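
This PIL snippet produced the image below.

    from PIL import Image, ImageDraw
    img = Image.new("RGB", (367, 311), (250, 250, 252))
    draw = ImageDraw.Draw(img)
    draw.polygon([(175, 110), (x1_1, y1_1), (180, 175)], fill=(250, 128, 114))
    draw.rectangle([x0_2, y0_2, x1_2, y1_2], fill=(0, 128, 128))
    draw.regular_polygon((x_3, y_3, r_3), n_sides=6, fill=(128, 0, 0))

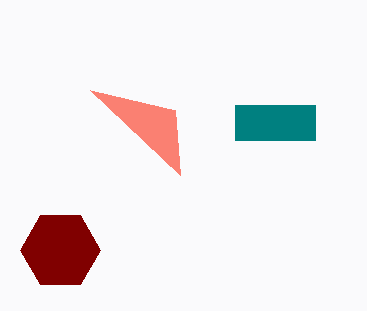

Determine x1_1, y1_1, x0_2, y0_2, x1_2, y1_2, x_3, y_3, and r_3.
x1_1 = 90; y1_1 = 90; x0_2 = 235; y0_2 = 105; x1_2 = 315; y1_2 = 140; x_3 = 60; y_3 = 250; r_3 = 40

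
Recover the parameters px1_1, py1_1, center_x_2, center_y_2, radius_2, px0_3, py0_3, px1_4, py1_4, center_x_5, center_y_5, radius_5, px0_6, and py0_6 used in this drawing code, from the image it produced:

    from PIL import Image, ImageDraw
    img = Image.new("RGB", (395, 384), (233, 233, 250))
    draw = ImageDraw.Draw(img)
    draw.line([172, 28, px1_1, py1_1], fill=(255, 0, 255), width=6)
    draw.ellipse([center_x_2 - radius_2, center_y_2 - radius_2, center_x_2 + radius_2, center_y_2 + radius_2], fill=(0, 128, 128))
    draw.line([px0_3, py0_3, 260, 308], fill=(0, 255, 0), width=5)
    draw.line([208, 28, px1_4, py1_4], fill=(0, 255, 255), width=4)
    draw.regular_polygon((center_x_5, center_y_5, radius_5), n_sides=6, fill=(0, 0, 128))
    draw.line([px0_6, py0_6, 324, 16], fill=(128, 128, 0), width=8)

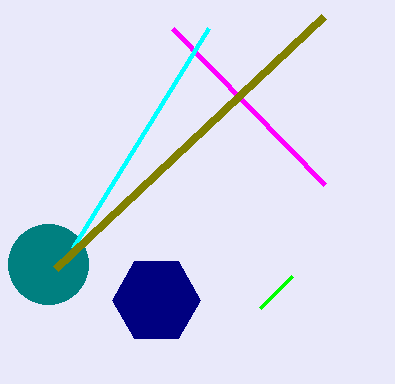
px1_1 = 324; py1_1 = 184; center_x_2 = 48; center_y_2 = 264; radius_2 = 40; px0_3 = 292; py0_3 = 276; px1_4 = 72; py1_4 = 248; center_x_5 = 156; center_y_5 = 300; radius_5 = 44; px0_6 = 56; py0_6 = 268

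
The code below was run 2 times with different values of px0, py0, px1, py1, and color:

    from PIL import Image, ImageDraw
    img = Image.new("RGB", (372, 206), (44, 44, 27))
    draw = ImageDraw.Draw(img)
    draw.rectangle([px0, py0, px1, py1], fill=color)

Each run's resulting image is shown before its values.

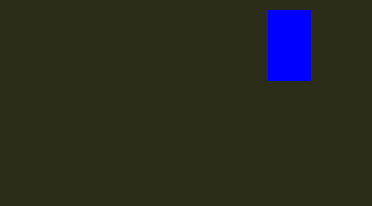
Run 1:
px0 = 268
py0 = 10
px1 = 310
py1 = 80
color = 'blue'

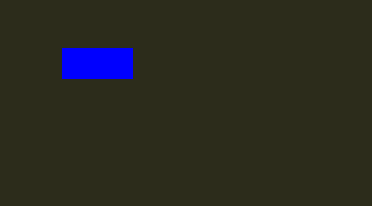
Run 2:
px0 = 62
py0 = 48
px1 = 132
py1 = 78
color = 'blue'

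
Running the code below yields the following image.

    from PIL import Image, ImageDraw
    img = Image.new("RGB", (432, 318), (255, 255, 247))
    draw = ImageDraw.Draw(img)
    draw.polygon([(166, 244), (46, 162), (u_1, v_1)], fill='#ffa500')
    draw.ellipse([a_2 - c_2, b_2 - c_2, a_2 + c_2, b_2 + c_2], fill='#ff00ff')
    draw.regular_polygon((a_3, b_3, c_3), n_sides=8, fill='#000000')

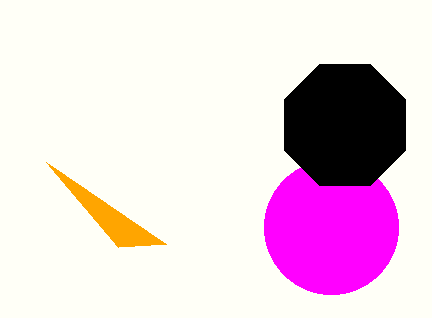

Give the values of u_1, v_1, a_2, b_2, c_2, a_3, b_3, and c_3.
u_1 = 118
v_1 = 247
a_2 = 331
b_2 = 227
c_2 = 67
a_3 = 345
b_3 = 125
c_3 = 66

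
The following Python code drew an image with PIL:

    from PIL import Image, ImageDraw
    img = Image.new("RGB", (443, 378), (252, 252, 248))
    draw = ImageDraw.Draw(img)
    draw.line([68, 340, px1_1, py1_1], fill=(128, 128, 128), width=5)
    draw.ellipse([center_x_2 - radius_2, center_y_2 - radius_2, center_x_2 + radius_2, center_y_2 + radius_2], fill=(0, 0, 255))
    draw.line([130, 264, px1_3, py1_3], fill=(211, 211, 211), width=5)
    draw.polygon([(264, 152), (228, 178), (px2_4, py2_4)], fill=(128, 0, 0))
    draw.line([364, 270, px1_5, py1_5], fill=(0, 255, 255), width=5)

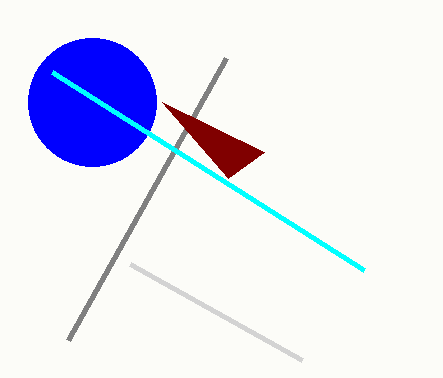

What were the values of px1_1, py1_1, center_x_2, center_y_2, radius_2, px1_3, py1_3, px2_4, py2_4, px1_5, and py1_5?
px1_1 = 226, py1_1 = 58, center_x_2 = 92, center_y_2 = 102, radius_2 = 64, px1_3 = 302, py1_3 = 360, px2_4 = 162, py2_4 = 102, px1_5 = 52, py1_5 = 72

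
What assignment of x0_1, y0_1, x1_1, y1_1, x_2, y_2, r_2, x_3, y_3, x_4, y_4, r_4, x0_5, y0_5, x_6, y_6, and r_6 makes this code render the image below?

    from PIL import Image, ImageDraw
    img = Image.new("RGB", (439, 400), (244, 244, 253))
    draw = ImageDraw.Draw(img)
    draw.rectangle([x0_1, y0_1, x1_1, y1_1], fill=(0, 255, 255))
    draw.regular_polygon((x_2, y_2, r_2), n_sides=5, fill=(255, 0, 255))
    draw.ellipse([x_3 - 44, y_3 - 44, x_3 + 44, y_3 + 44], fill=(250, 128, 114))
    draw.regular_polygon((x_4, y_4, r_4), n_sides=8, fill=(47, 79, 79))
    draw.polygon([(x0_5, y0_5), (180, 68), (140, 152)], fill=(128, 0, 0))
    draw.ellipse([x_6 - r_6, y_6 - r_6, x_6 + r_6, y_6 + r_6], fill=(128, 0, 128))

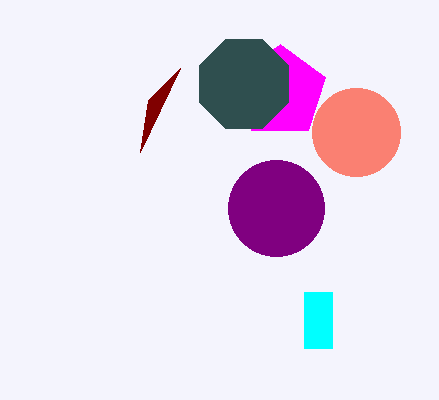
x0_1 = 304; y0_1 = 292; x1_1 = 332; y1_1 = 348; x_2 = 280; y_2 = 92; r_2 = 48; x_3 = 356; y_3 = 132; x_4 = 244; y_4 = 84; r_4 = 48; x0_5 = 148; y0_5 = 100; x_6 = 276; y_6 = 208; r_6 = 48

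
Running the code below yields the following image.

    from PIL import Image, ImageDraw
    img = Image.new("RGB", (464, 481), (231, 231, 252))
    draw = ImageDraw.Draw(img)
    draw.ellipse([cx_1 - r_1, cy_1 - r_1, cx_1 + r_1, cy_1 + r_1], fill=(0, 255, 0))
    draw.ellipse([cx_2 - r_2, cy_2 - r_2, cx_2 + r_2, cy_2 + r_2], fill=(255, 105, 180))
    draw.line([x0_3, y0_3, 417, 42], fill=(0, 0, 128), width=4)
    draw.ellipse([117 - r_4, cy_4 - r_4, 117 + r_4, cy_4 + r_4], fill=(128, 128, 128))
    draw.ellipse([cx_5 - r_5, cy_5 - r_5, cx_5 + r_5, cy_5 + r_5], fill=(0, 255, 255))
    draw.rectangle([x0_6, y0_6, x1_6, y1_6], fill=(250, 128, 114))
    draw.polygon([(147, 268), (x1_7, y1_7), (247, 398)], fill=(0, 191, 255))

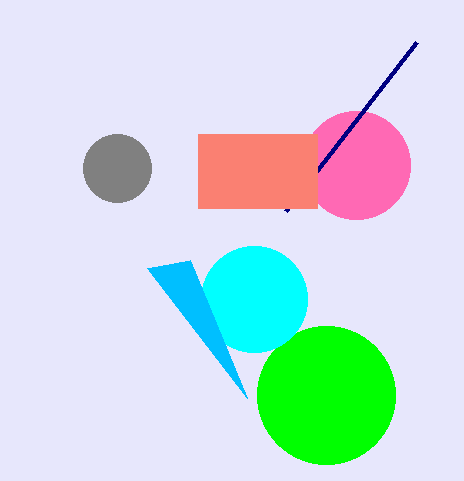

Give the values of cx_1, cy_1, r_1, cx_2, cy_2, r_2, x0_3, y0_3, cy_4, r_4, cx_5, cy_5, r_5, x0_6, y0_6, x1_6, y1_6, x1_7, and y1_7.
cx_1 = 326; cy_1 = 395; r_1 = 69; cx_2 = 356; cy_2 = 165; r_2 = 54; x0_3 = 286; y0_3 = 211; cy_4 = 168; r_4 = 34; cx_5 = 254; cy_5 = 299; r_5 = 53; x0_6 = 198; y0_6 = 134; x1_6 = 317; y1_6 = 208; x1_7 = 190; y1_7 = 260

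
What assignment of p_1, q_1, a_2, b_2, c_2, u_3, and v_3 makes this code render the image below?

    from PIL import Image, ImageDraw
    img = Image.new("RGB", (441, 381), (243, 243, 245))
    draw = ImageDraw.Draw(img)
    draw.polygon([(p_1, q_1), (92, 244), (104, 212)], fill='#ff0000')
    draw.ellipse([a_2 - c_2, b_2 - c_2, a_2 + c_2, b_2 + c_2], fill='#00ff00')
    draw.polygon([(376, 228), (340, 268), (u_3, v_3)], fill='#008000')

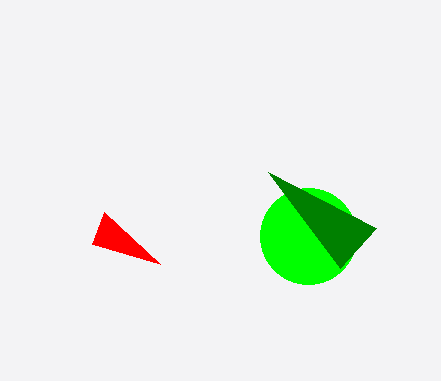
p_1 = 160
q_1 = 264
a_2 = 308
b_2 = 236
c_2 = 48
u_3 = 268
v_3 = 172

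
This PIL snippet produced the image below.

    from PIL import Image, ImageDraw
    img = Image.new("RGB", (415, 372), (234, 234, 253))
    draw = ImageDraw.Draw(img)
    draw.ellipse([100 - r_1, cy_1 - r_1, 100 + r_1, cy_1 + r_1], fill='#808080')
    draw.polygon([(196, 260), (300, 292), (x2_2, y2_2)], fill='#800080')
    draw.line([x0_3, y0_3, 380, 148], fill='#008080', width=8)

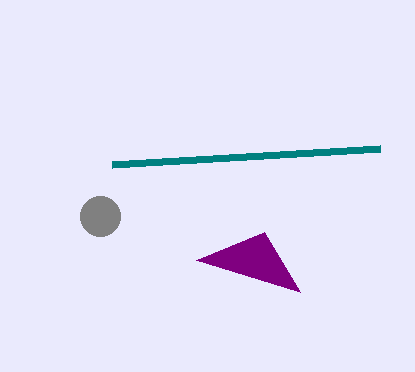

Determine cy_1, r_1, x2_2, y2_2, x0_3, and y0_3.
cy_1 = 216; r_1 = 20; x2_2 = 264; y2_2 = 232; x0_3 = 112; y0_3 = 164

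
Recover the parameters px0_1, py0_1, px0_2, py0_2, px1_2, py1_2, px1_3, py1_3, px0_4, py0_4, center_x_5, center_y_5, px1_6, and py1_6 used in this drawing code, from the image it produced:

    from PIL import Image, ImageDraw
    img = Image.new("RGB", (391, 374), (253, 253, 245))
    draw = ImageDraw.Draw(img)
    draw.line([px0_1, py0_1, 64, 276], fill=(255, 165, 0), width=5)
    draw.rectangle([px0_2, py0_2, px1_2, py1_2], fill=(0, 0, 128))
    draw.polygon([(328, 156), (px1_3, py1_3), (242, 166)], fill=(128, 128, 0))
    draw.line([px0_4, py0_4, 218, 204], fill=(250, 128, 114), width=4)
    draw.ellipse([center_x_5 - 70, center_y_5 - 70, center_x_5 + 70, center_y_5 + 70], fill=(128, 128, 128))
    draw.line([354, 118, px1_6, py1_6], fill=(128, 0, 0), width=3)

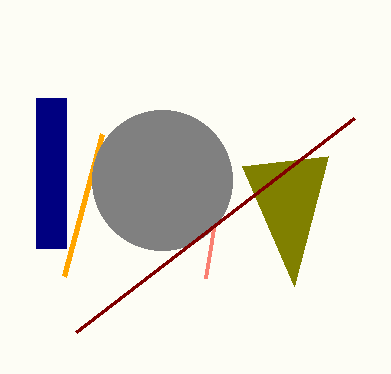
px0_1 = 102, py0_1 = 134, px0_2 = 36, py0_2 = 98, px1_2 = 66, py1_2 = 248, px1_3 = 294, py1_3 = 286, px0_4 = 206, py0_4 = 278, center_x_5 = 162, center_y_5 = 180, px1_6 = 76, py1_6 = 332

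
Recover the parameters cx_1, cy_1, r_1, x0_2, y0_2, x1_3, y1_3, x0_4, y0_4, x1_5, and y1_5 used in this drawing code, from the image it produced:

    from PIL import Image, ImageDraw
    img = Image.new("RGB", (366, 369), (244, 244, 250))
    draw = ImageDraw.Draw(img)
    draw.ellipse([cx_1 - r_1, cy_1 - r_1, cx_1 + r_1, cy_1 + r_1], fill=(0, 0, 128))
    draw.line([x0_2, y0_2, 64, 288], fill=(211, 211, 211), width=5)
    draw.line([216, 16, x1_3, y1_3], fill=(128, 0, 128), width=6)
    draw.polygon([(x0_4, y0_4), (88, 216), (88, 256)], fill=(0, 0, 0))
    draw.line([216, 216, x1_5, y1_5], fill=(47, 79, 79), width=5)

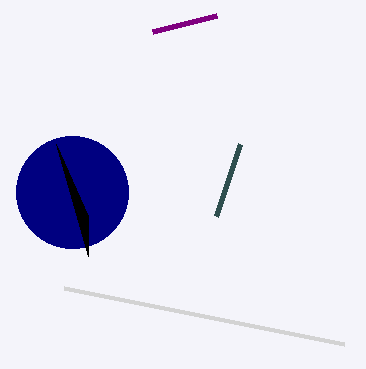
cx_1 = 72; cy_1 = 192; r_1 = 56; x0_2 = 344; y0_2 = 344; x1_3 = 152; y1_3 = 32; x0_4 = 56; y0_4 = 144; x1_5 = 240; y1_5 = 144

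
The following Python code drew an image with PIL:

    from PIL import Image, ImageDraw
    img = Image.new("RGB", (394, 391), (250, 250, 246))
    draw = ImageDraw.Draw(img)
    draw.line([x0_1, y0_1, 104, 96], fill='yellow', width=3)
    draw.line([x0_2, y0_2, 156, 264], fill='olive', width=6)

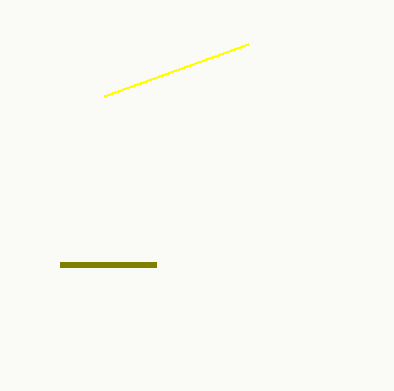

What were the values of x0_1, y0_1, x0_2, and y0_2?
x0_1 = 248
y0_1 = 44
x0_2 = 60
y0_2 = 264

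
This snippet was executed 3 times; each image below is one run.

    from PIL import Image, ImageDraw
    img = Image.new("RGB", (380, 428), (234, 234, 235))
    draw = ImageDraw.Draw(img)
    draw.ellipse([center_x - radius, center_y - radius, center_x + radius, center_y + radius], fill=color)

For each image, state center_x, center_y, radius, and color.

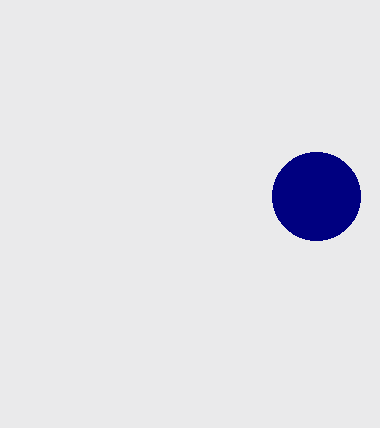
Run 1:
center_x = 316; center_y = 196; radius = 44; color = 'navy'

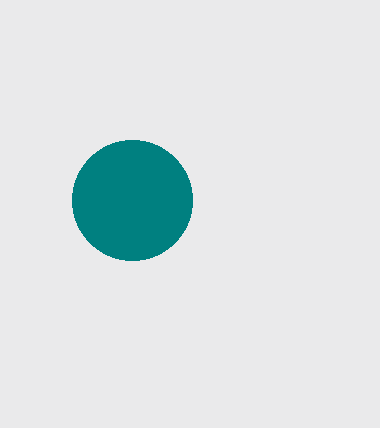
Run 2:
center_x = 132
center_y = 200
radius = 60
color = 'teal'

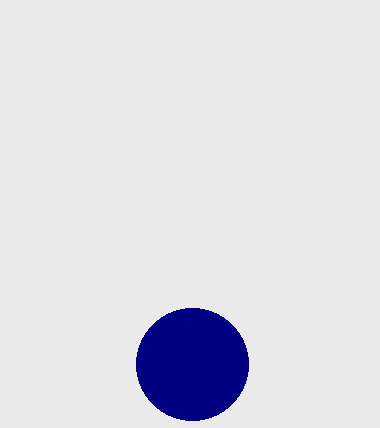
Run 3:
center_x = 192; center_y = 364; radius = 56; color = 'navy'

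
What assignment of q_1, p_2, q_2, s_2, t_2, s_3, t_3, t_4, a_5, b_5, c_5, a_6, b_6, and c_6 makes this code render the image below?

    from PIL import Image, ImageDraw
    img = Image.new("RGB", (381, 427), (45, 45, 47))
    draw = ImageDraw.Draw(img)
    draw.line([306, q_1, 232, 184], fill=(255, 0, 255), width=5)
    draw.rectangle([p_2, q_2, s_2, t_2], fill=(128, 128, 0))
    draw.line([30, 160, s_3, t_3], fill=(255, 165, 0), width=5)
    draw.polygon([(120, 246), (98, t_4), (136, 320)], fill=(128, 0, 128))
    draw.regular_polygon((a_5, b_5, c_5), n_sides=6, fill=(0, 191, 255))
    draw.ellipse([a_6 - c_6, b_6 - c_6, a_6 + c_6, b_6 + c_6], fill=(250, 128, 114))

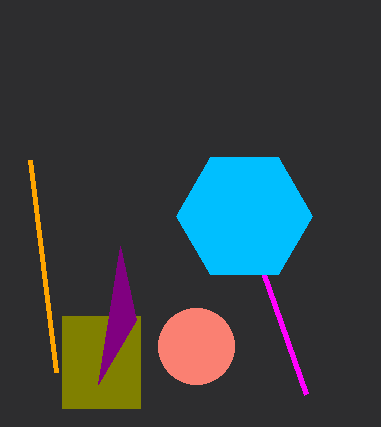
q_1 = 394
p_2 = 62
q_2 = 316
s_2 = 140
t_2 = 408
s_3 = 56
t_3 = 372
t_4 = 384
a_5 = 244
b_5 = 216
c_5 = 68
a_6 = 196
b_6 = 346
c_6 = 38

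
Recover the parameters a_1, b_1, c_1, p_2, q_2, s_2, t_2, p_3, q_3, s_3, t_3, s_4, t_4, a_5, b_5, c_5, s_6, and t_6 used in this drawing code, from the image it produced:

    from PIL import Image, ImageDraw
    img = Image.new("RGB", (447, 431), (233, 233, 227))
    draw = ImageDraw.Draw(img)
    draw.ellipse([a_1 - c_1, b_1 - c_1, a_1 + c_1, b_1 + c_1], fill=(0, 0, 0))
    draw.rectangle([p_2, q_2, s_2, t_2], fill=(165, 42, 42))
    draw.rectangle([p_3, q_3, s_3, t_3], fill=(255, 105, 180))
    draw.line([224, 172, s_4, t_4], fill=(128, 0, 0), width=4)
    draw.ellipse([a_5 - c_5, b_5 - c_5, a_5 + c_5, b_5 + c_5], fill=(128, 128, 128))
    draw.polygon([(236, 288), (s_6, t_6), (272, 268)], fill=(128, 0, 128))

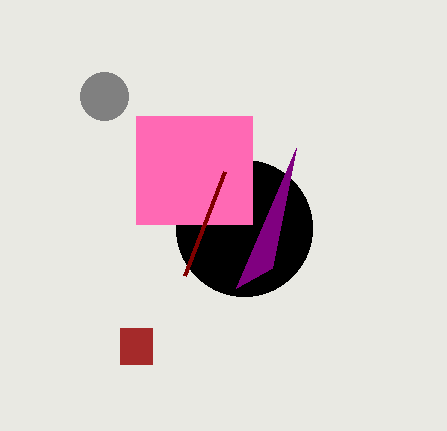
a_1 = 244, b_1 = 228, c_1 = 68, p_2 = 120, q_2 = 328, s_2 = 152, t_2 = 364, p_3 = 136, q_3 = 116, s_3 = 252, t_3 = 224, s_4 = 184, t_4 = 276, a_5 = 104, b_5 = 96, c_5 = 24, s_6 = 296, t_6 = 148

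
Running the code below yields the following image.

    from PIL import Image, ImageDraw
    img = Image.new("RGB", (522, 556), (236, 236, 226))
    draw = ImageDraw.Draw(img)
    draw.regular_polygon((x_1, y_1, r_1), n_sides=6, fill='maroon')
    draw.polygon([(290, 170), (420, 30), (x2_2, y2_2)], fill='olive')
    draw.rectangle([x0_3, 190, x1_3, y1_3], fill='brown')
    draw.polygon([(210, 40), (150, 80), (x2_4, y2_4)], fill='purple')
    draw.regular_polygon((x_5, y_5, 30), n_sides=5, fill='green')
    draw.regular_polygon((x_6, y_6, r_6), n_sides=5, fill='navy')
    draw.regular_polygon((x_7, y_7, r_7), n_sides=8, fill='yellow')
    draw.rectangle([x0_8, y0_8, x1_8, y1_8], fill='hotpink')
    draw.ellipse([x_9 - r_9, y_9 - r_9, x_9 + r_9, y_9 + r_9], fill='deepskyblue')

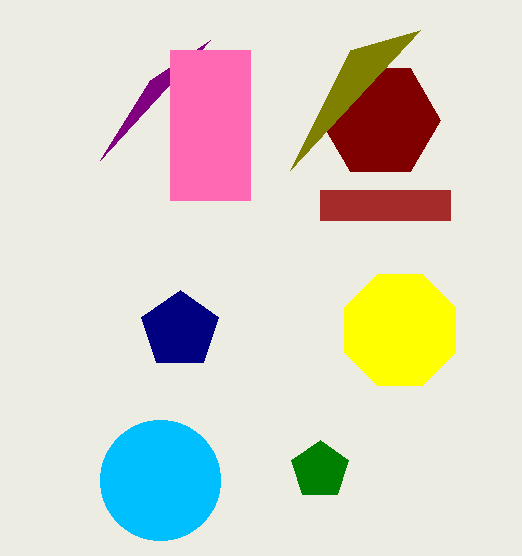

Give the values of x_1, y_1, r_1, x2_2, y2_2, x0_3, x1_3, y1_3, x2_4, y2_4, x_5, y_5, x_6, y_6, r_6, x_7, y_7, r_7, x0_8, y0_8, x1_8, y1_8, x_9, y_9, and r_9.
x_1 = 380; y_1 = 120; r_1 = 60; x2_2 = 350; y2_2 = 50; x0_3 = 320; x1_3 = 450; y1_3 = 220; x2_4 = 100; y2_4 = 160; x_5 = 320; y_5 = 470; x_6 = 180; y_6 = 330; r_6 = 40; x_7 = 400; y_7 = 330; r_7 = 60; x0_8 = 170; y0_8 = 50; x1_8 = 250; y1_8 = 200; x_9 = 160; y_9 = 480; r_9 = 60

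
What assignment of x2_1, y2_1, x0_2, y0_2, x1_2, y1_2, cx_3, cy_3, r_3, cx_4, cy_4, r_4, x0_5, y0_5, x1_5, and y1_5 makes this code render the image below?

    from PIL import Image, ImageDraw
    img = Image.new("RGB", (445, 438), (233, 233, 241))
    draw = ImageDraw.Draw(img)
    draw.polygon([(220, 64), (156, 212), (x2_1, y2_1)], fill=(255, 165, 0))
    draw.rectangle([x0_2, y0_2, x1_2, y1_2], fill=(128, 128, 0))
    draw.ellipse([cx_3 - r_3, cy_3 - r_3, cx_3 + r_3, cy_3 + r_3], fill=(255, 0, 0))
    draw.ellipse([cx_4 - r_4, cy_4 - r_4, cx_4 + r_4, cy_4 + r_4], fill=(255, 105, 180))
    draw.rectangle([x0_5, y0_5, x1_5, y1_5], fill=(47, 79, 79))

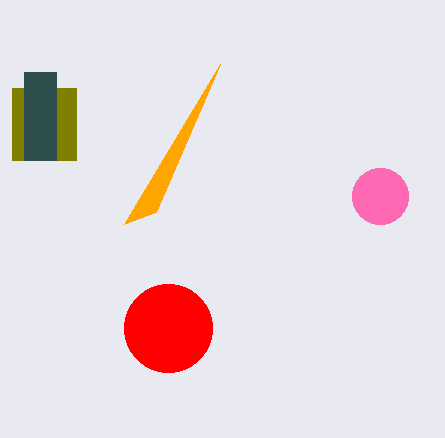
x2_1 = 124
y2_1 = 224
x0_2 = 12
y0_2 = 88
x1_2 = 76
y1_2 = 160
cx_3 = 168
cy_3 = 328
r_3 = 44
cx_4 = 380
cy_4 = 196
r_4 = 28
x0_5 = 24
y0_5 = 72
x1_5 = 56
y1_5 = 160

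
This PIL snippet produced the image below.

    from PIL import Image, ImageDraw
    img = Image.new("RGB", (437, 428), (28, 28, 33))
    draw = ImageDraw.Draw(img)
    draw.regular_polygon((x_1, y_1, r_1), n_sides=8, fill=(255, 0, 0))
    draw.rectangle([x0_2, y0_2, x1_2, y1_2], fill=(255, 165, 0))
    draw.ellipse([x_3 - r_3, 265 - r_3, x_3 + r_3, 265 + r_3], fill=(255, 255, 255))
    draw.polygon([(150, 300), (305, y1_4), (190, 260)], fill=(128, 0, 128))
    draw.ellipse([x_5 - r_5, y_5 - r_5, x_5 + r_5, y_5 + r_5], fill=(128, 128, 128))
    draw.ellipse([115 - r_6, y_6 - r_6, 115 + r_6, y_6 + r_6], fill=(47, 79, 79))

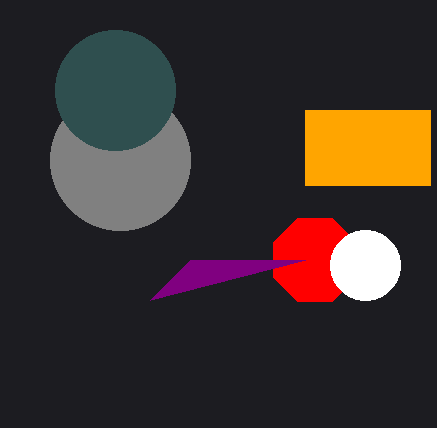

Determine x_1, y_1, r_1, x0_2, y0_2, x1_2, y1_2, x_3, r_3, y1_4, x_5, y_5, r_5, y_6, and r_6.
x_1 = 315; y_1 = 260; r_1 = 45; x0_2 = 305; y0_2 = 110; x1_2 = 430; y1_2 = 185; x_3 = 365; r_3 = 35; y1_4 = 260; x_5 = 120; y_5 = 160; r_5 = 70; y_6 = 90; r_6 = 60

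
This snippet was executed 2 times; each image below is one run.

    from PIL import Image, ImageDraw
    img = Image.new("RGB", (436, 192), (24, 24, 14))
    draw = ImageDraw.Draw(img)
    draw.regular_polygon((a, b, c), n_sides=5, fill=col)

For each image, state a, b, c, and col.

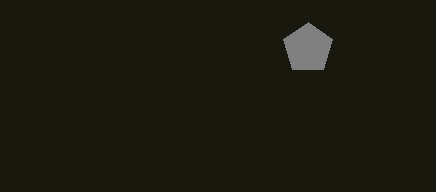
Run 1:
a = 308, b = 48, c = 26, col = 'gray'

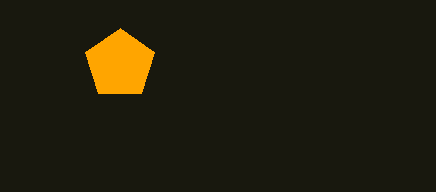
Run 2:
a = 120, b = 64, c = 36, col = 'orange'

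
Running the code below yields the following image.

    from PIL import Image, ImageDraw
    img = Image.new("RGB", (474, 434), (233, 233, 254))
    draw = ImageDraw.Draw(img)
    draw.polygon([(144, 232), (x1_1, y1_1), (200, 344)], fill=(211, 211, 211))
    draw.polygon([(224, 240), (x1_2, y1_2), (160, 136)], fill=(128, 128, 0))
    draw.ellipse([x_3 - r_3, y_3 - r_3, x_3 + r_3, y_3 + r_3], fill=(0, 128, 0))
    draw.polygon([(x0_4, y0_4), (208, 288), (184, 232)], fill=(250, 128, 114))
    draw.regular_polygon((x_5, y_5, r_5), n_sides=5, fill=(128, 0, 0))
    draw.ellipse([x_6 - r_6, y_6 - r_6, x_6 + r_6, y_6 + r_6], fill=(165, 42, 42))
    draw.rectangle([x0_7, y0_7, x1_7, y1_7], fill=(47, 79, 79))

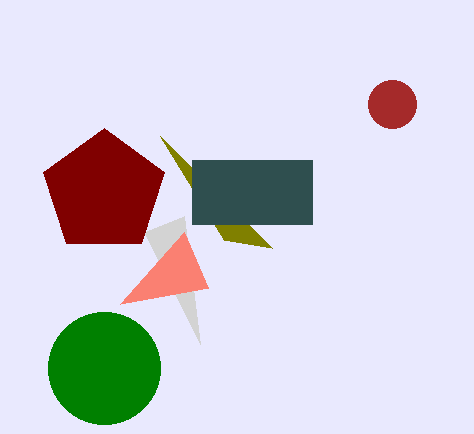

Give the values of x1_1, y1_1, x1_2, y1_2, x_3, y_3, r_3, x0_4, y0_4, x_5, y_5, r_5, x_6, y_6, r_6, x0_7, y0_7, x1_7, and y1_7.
x1_1 = 184, y1_1 = 216, x1_2 = 272, y1_2 = 248, x_3 = 104, y_3 = 368, r_3 = 56, x0_4 = 120, y0_4 = 304, x_5 = 104, y_5 = 192, r_5 = 64, x_6 = 392, y_6 = 104, r_6 = 24, x0_7 = 192, y0_7 = 160, x1_7 = 312, y1_7 = 224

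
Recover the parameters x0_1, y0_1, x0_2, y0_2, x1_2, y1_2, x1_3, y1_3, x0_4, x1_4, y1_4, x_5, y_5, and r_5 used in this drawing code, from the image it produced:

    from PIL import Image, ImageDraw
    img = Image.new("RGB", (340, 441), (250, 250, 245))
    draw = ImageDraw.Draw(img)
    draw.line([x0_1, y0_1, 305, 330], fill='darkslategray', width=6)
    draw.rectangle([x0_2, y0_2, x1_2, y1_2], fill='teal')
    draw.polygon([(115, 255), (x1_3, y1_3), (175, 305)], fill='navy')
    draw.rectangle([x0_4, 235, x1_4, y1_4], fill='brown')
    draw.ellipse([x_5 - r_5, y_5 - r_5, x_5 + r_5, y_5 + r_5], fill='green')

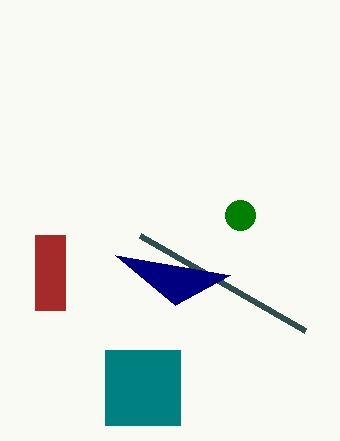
x0_1 = 140
y0_1 = 235
x0_2 = 105
y0_2 = 350
x1_2 = 180
y1_2 = 425
x1_3 = 230
y1_3 = 275
x0_4 = 35
x1_4 = 65
y1_4 = 310
x_5 = 240
y_5 = 215
r_5 = 15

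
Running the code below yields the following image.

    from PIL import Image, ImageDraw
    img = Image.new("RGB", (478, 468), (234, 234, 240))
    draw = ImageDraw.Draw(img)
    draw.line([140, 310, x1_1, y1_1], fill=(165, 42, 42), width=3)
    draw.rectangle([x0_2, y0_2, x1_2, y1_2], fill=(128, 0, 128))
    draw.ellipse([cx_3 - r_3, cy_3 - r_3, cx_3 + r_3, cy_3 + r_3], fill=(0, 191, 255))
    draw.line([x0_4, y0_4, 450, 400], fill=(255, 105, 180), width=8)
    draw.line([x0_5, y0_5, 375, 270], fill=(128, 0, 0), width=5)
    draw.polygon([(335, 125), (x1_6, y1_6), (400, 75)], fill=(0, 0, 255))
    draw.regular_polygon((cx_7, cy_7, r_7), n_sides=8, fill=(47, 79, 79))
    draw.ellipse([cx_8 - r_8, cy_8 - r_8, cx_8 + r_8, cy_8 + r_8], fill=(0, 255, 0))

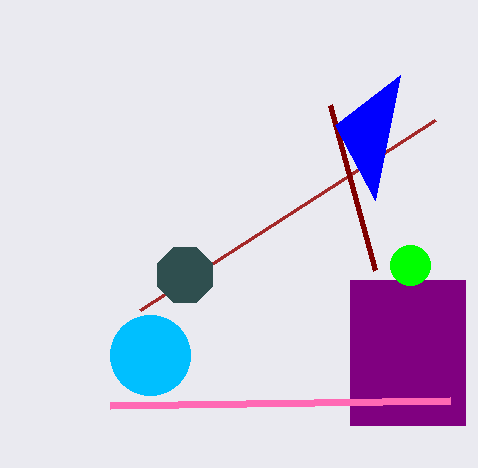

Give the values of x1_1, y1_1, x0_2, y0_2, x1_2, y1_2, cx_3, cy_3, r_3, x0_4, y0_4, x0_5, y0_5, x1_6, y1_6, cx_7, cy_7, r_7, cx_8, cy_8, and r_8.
x1_1 = 435; y1_1 = 120; x0_2 = 350; y0_2 = 280; x1_2 = 465; y1_2 = 425; cx_3 = 150; cy_3 = 355; r_3 = 40; x0_4 = 110; y0_4 = 405; x0_5 = 330; y0_5 = 105; x1_6 = 375; y1_6 = 200; cx_7 = 185; cy_7 = 275; r_7 = 30; cx_8 = 410; cy_8 = 265; r_8 = 20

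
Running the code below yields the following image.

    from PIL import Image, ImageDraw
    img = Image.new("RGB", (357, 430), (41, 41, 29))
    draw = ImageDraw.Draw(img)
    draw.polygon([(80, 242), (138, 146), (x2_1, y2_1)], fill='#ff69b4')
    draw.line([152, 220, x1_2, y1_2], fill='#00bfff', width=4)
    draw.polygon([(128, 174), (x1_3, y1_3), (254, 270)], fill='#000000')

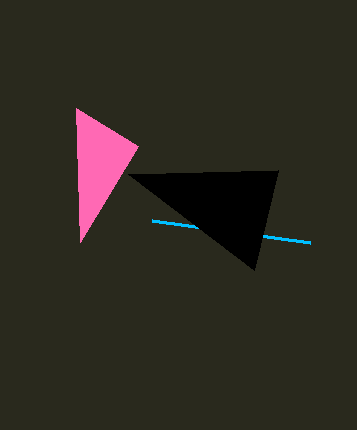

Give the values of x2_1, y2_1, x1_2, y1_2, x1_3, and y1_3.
x2_1 = 76; y2_1 = 108; x1_2 = 310; y1_2 = 242; x1_3 = 278; y1_3 = 170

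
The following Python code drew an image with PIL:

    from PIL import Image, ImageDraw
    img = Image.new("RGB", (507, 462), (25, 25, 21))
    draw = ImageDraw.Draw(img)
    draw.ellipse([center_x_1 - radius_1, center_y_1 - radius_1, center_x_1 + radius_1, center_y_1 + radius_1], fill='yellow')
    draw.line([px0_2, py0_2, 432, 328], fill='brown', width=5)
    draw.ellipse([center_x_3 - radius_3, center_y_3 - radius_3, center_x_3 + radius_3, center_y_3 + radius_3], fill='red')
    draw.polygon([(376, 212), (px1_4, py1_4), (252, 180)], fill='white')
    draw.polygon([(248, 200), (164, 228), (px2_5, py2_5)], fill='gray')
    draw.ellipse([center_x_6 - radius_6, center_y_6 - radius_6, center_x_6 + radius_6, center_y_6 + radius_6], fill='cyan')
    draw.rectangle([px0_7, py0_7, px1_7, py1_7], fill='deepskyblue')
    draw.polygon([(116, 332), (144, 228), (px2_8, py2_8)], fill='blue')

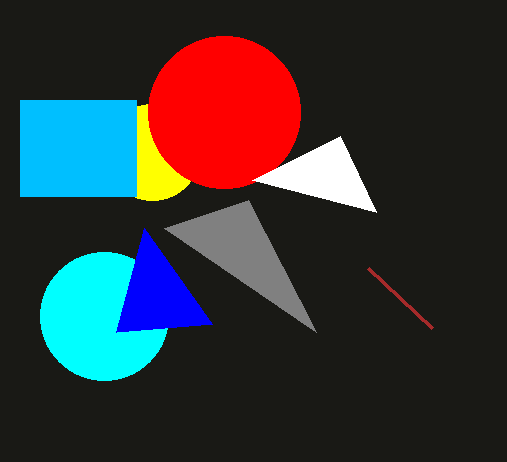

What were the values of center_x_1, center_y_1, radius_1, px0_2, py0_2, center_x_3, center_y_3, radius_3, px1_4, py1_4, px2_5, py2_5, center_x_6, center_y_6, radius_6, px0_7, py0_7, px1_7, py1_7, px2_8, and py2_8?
center_x_1 = 152, center_y_1 = 152, radius_1 = 48, px0_2 = 368, py0_2 = 268, center_x_3 = 224, center_y_3 = 112, radius_3 = 76, px1_4 = 340, py1_4 = 136, px2_5 = 316, py2_5 = 332, center_x_6 = 104, center_y_6 = 316, radius_6 = 64, px0_7 = 20, py0_7 = 100, px1_7 = 136, py1_7 = 196, px2_8 = 212, py2_8 = 324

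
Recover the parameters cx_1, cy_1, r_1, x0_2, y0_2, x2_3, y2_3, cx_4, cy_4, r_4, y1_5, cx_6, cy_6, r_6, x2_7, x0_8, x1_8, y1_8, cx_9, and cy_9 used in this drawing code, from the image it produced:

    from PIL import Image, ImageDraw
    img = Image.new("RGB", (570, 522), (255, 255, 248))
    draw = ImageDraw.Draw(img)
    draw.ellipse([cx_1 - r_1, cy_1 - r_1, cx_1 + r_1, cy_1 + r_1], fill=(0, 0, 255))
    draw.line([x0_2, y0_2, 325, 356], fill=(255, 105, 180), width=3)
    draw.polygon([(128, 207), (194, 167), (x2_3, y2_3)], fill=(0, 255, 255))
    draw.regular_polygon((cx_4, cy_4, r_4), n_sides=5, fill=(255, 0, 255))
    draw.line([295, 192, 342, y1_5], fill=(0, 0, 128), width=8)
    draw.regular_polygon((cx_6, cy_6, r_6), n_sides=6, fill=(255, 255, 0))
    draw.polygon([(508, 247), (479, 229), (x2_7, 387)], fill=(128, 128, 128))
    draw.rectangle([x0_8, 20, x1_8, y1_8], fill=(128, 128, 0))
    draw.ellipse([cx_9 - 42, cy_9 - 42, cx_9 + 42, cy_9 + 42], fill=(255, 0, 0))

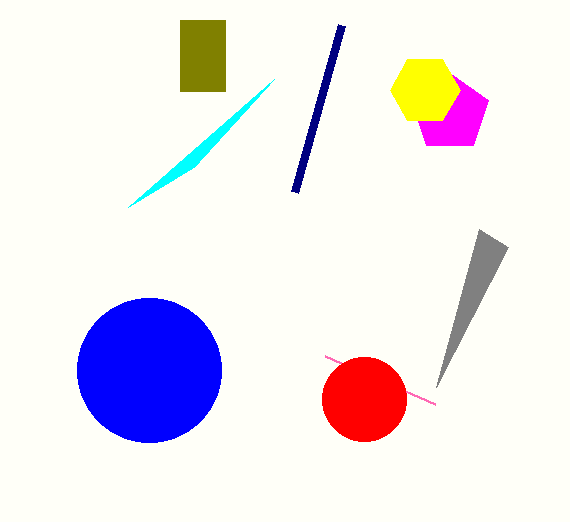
cx_1 = 149, cy_1 = 370, r_1 = 72, x0_2 = 435, y0_2 = 404, x2_3 = 274, y2_3 = 79, cx_4 = 450, cy_4 = 113, r_4 = 40, y1_5 = 25, cx_6 = 425, cy_6 = 90, r_6 = 35, x2_7 = 436, x0_8 = 180, x1_8 = 225, y1_8 = 91, cx_9 = 364, cy_9 = 399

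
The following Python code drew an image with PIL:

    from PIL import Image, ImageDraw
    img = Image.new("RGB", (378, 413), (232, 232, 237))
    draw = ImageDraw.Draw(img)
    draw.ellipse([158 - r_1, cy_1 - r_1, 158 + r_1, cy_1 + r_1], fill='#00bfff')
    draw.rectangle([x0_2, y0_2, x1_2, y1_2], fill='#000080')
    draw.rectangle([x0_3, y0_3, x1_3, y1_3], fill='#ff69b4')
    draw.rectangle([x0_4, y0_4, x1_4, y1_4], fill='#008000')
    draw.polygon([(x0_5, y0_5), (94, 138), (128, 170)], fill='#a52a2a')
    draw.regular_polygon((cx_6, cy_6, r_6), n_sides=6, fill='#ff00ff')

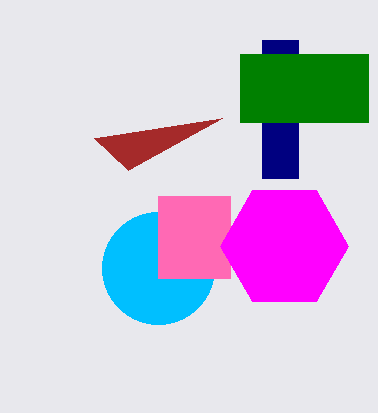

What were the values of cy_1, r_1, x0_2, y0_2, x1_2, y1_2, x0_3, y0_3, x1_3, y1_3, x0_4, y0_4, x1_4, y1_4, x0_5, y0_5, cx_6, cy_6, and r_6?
cy_1 = 268; r_1 = 56; x0_2 = 262; y0_2 = 40; x1_2 = 298; y1_2 = 178; x0_3 = 158; y0_3 = 196; x1_3 = 230; y1_3 = 278; x0_4 = 240; y0_4 = 54; x1_4 = 368; y1_4 = 122; x0_5 = 222; y0_5 = 118; cx_6 = 284; cy_6 = 246; r_6 = 64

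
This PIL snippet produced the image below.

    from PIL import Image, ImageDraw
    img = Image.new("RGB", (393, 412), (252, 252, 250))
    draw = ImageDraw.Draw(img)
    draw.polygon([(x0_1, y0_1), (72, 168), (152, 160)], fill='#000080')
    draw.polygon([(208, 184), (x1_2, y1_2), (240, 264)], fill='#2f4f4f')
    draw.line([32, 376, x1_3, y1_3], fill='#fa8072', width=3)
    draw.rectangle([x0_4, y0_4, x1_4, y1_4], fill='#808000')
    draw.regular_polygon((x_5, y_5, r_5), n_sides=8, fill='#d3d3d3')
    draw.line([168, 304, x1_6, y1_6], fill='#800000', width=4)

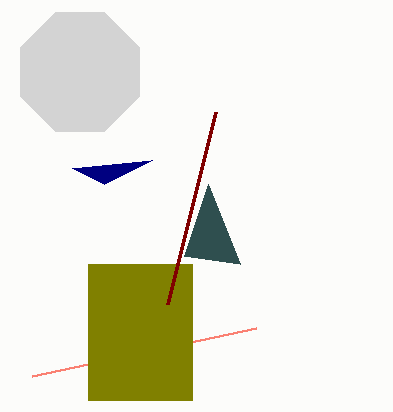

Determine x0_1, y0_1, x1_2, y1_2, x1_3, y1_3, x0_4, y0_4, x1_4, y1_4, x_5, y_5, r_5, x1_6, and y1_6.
x0_1 = 104; y0_1 = 184; x1_2 = 184; y1_2 = 256; x1_3 = 256; y1_3 = 328; x0_4 = 88; y0_4 = 264; x1_4 = 192; y1_4 = 400; x_5 = 80; y_5 = 72; r_5 = 64; x1_6 = 216; y1_6 = 112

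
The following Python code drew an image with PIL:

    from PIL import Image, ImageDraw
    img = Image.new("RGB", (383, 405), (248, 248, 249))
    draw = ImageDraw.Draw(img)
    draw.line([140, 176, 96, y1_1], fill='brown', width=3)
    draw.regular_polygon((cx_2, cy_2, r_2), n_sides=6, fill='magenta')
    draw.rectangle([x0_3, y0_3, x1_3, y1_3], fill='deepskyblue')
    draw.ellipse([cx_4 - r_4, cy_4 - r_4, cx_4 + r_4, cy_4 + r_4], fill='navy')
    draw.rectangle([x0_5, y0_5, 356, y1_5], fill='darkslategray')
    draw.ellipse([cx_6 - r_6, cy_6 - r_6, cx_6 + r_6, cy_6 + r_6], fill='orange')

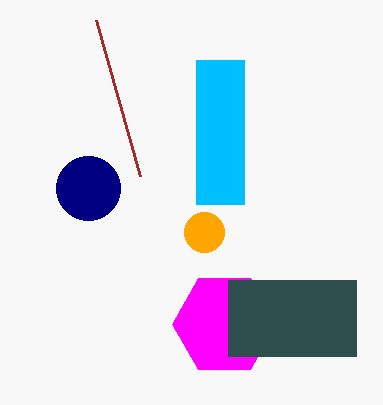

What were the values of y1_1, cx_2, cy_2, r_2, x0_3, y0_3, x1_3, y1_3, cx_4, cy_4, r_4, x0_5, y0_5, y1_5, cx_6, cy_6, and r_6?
y1_1 = 20, cx_2 = 224, cy_2 = 324, r_2 = 52, x0_3 = 196, y0_3 = 60, x1_3 = 244, y1_3 = 204, cx_4 = 88, cy_4 = 188, r_4 = 32, x0_5 = 228, y0_5 = 280, y1_5 = 356, cx_6 = 204, cy_6 = 232, r_6 = 20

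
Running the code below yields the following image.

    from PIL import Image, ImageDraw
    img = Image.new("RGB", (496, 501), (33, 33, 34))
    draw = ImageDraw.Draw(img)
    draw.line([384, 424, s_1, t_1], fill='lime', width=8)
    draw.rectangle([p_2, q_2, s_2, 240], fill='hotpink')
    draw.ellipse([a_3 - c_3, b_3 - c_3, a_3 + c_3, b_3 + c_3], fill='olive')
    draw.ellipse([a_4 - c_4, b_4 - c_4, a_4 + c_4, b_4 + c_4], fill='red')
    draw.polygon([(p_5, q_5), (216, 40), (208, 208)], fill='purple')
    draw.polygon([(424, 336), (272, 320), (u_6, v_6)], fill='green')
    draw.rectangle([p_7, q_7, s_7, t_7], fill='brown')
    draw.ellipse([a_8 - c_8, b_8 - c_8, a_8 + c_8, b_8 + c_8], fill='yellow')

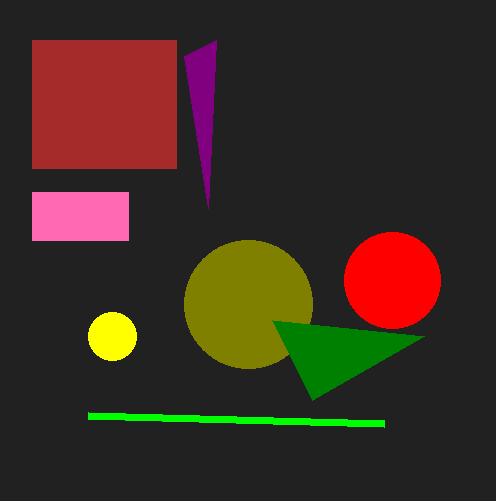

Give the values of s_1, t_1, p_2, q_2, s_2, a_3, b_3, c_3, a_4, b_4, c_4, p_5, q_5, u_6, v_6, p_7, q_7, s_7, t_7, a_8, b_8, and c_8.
s_1 = 88; t_1 = 416; p_2 = 32; q_2 = 192; s_2 = 128; a_3 = 248; b_3 = 304; c_3 = 64; a_4 = 392; b_4 = 280; c_4 = 48; p_5 = 184; q_5 = 56; u_6 = 312; v_6 = 400; p_7 = 32; q_7 = 40; s_7 = 176; t_7 = 168; a_8 = 112; b_8 = 336; c_8 = 24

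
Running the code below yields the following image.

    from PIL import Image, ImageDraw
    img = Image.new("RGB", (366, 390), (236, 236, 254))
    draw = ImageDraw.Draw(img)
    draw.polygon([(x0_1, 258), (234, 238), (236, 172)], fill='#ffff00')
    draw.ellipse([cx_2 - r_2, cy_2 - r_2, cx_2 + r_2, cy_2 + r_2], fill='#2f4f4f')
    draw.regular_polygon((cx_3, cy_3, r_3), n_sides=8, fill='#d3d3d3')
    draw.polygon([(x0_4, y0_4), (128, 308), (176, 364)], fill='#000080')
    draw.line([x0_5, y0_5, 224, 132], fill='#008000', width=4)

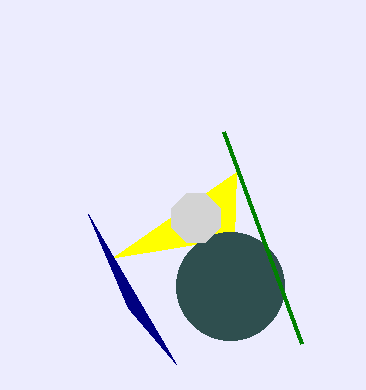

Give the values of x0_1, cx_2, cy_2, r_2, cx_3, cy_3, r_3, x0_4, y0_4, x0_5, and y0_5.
x0_1 = 112
cx_2 = 230
cy_2 = 286
r_2 = 54
cx_3 = 196
cy_3 = 218
r_3 = 26
x0_4 = 88
y0_4 = 214
x0_5 = 302
y0_5 = 344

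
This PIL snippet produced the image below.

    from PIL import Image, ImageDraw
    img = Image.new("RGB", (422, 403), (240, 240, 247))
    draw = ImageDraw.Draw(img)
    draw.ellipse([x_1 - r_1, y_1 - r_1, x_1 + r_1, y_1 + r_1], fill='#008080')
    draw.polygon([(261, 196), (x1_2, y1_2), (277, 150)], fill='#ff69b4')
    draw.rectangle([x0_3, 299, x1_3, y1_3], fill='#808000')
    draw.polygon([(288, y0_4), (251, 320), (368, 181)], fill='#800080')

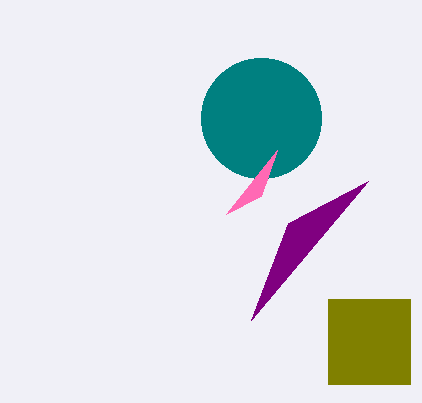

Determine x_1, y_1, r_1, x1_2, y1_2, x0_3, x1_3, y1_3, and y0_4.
x_1 = 261, y_1 = 118, r_1 = 60, x1_2 = 226, y1_2 = 214, x0_3 = 328, x1_3 = 410, y1_3 = 384, y0_4 = 223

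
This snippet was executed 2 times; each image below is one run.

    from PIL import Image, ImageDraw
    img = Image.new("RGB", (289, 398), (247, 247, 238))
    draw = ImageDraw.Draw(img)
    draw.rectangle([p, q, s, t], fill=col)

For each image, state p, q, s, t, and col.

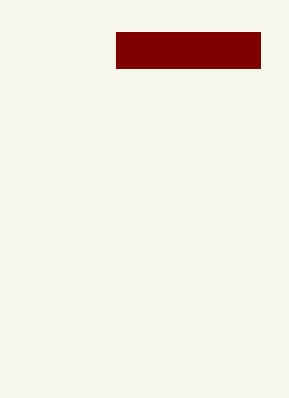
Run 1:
p = 116, q = 32, s = 260, t = 68, col = 'maroon'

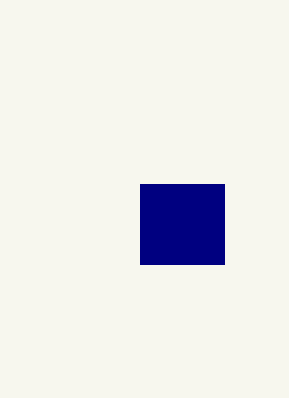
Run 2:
p = 140, q = 184, s = 224, t = 264, col = 'navy'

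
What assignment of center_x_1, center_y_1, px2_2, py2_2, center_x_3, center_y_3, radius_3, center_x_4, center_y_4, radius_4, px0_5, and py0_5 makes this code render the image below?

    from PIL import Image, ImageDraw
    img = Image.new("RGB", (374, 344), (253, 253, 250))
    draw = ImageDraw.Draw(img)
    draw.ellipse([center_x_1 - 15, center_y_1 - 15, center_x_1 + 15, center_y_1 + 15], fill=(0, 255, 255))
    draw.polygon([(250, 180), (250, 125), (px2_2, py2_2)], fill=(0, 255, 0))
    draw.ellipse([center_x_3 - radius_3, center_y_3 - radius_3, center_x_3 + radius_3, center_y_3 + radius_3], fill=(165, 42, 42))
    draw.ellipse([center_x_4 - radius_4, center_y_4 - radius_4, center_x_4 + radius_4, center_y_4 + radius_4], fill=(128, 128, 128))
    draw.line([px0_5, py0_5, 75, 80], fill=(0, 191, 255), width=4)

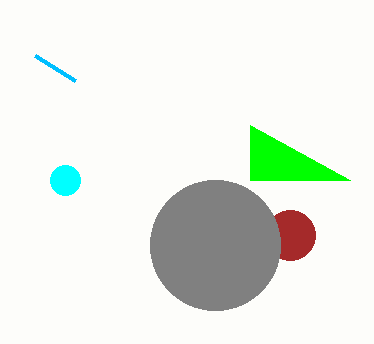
center_x_1 = 65
center_y_1 = 180
px2_2 = 350
py2_2 = 180
center_x_3 = 290
center_y_3 = 235
radius_3 = 25
center_x_4 = 215
center_y_4 = 245
radius_4 = 65
px0_5 = 35
py0_5 = 55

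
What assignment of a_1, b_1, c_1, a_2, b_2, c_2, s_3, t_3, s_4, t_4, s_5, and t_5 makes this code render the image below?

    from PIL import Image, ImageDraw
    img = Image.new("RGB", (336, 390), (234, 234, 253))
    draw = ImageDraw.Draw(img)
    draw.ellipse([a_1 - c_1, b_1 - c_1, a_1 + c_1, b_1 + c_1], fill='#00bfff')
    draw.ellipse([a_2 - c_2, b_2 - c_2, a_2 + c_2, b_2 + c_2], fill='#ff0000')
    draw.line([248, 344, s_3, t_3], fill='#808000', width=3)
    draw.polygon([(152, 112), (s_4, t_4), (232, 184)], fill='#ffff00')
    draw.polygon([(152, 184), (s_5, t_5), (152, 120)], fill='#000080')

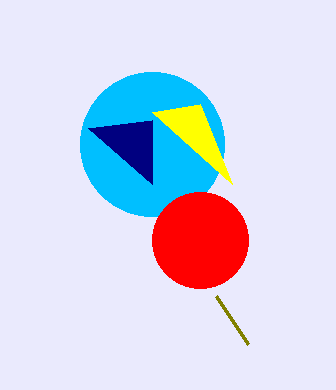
a_1 = 152
b_1 = 144
c_1 = 72
a_2 = 200
b_2 = 240
c_2 = 48
s_3 = 216
t_3 = 296
s_4 = 200
t_4 = 104
s_5 = 88
t_5 = 128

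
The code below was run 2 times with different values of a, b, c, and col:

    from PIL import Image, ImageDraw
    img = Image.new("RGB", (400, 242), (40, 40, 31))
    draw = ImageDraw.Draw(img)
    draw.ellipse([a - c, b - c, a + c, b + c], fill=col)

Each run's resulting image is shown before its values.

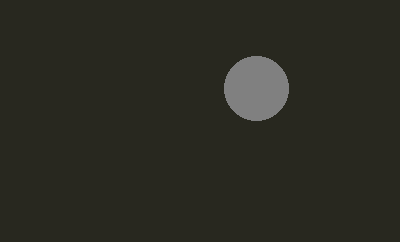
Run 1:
a = 256; b = 88; c = 32; col = 'gray'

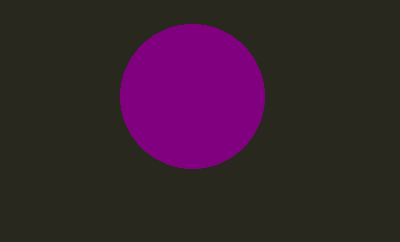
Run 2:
a = 192
b = 96
c = 72
col = 'purple'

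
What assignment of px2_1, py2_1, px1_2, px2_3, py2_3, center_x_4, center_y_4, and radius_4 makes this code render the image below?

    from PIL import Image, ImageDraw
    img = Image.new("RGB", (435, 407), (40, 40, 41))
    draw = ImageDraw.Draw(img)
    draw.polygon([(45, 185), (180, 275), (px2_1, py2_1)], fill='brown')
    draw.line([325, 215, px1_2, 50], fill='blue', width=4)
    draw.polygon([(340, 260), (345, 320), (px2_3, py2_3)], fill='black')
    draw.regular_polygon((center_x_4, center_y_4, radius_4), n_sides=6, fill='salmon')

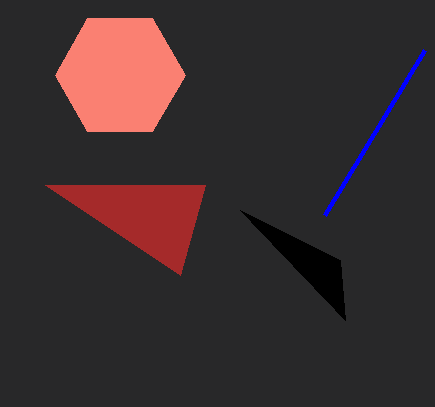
px2_1 = 205
py2_1 = 185
px1_2 = 425
px2_3 = 240
py2_3 = 210
center_x_4 = 120
center_y_4 = 75
radius_4 = 65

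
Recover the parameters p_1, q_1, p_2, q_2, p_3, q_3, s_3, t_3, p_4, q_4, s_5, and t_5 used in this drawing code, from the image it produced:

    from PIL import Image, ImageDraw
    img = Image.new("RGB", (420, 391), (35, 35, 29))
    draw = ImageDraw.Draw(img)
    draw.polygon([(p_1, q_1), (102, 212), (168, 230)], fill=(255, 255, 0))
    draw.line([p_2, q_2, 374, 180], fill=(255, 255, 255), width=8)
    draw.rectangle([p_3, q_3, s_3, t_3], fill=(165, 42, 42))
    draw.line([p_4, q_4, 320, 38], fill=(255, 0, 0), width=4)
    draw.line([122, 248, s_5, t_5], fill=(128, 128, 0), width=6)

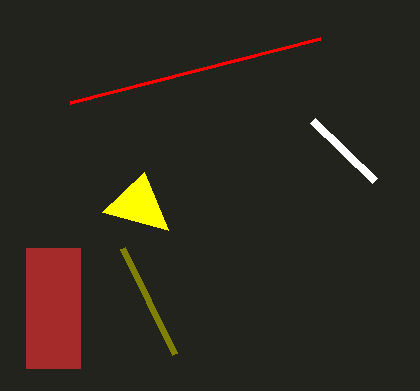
p_1 = 144
q_1 = 172
p_2 = 312
q_2 = 120
p_3 = 26
q_3 = 248
s_3 = 80
t_3 = 368
p_4 = 70
q_4 = 102
s_5 = 174
t_5 = 354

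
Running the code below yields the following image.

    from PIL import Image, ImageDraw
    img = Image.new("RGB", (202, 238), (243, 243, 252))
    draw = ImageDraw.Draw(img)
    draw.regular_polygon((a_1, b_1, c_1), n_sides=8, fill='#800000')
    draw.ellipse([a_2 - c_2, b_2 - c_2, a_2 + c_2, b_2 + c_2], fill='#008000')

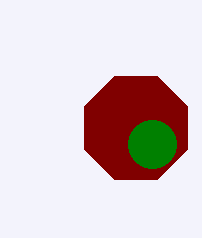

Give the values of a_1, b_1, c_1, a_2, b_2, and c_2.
a_1 = 136
b_1 = 128
c_1 = 56
a_2 = 152
b_2 = 144
c_2 = 24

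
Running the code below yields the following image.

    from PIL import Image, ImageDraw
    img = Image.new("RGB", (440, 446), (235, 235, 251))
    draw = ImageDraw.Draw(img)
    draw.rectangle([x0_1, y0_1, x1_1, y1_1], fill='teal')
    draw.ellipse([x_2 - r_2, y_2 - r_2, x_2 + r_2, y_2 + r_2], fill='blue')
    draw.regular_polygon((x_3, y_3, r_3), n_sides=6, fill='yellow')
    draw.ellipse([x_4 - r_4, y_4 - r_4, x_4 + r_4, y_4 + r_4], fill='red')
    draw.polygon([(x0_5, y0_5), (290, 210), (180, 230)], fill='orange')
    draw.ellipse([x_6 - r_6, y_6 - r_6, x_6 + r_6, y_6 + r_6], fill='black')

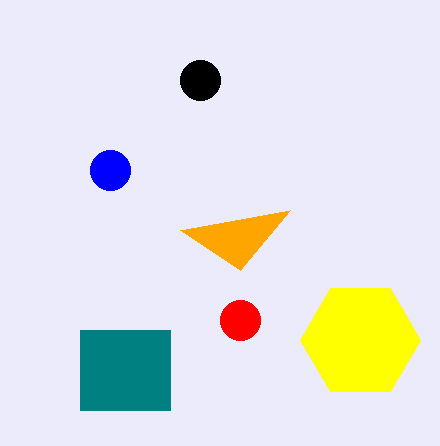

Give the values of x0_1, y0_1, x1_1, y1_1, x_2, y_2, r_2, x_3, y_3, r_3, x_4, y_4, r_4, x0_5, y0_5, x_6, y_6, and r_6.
x0_1 = 80
y0_1 = 330
x1_1 = 170
y1_1 = 410
x_2 = 110
y_2 = 170
r_2 = 20
x_3 = 360
y_3 = 340
r_3 = 60
x_4 = 240
y_4 = 320
r_4 = 20
x0_5 = 240
y0_5 = 270
x_6 = 200
y_6 = 80
r_6 = 20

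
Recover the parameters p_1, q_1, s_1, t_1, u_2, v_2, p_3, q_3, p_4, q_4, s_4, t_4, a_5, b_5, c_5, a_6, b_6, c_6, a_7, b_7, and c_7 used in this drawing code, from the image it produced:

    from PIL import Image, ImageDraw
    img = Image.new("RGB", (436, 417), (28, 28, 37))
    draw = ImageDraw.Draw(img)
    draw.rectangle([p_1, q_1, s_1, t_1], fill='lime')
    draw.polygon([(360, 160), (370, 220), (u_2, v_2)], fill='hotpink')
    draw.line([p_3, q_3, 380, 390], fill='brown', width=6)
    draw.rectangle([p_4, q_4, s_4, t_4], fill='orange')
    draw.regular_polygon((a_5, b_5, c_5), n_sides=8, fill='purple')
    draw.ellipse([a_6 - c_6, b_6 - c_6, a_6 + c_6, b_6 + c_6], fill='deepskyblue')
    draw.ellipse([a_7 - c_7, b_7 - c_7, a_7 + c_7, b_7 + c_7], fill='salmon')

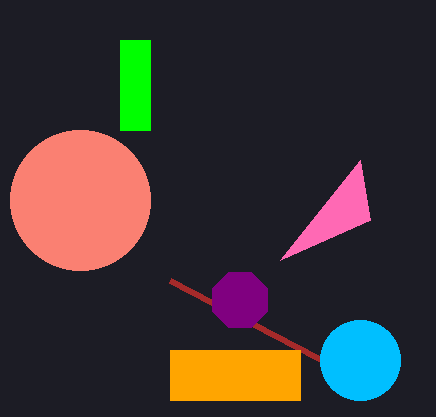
p_1 = 120; q_1 = 40; s_1 = 150; t_1 = 130; u_2 = 280; v_2 = 260; p_3 = 170; q_3 = 280; p_4 = 170; q_4 = 350; s_4 = 300; t_4 = 400; a_5 = 240; b_5 = 300; c_5 = 30; a_6 = 360; b_6 = 360; c_6 = 40; a_7 = 80; b_7 = 200; c_7 = 70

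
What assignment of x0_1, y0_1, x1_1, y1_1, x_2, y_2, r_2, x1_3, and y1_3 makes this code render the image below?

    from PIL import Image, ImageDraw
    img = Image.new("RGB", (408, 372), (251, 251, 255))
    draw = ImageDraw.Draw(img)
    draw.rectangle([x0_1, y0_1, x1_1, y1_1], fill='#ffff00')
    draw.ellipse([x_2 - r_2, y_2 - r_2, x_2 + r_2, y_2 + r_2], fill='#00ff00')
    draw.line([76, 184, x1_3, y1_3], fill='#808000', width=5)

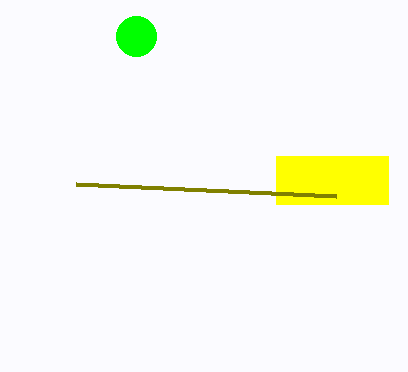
x0_1 = 276; y0_1 = 156; x1_1 = 388; y1_1 = 204; x_2 = 136; y_2 = 36; r_2 = 20; x1_3 = 336; y1_3 = 196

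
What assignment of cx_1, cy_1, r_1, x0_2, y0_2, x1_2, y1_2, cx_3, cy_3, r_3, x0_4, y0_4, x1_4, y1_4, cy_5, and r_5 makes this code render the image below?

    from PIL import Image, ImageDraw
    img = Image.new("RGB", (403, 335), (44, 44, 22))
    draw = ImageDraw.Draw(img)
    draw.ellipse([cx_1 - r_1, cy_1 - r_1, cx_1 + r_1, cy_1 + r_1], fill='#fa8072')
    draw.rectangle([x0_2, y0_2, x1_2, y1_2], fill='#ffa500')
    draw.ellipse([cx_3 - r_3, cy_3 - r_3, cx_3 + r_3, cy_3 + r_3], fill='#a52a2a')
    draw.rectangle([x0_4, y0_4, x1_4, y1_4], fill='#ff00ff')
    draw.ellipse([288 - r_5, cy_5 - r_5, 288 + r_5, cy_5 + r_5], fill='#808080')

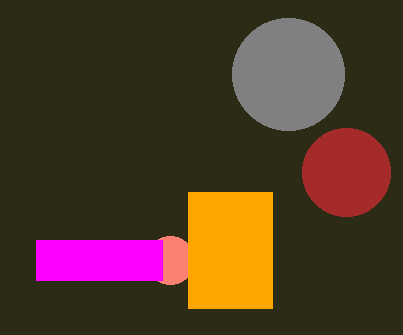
cx_1 = 170, cy_1 = 260, r_1 = 24, x0_2 = 188, y0_2 = 192, x1_2 = 272, y1_2 = 308, cx_3 = 346, cy_3 = 172, r_3 = 44, x0_4 = 36, y0_4 = 240, x1_4 = 162, y1_4 = 280, cy_5 = 74, r_5 = 56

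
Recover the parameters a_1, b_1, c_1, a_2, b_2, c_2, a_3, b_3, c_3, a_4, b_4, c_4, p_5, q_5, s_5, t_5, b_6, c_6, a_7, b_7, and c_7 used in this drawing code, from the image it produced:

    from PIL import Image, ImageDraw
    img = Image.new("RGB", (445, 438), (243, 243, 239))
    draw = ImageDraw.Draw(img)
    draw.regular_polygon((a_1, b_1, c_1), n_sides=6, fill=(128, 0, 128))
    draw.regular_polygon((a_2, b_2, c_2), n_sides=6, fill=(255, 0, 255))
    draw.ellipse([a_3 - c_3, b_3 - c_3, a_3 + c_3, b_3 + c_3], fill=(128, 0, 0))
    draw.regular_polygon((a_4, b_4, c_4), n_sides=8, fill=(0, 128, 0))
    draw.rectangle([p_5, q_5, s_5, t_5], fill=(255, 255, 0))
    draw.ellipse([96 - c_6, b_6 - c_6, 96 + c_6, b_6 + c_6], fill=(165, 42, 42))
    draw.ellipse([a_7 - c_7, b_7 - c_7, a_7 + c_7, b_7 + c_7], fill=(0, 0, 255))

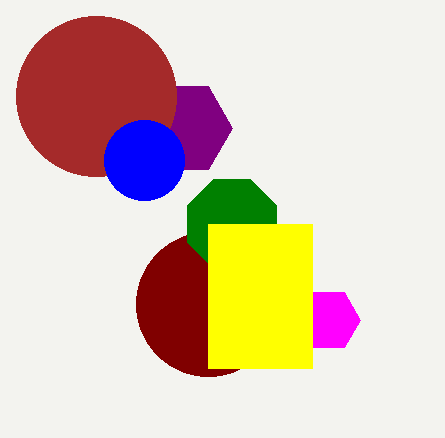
a_1 = 184
b_1 = 128
c_1 = 48
a_2 = 328
b_2 = 320
c_2 = 32
a_3 = 208
b_3 = 304
c_3 = 72
a_4 = 232
b_4 = 224
c_4 = 48
p_5 = 208
q_5 = 224
s_5 = 312
t_5 = 368
b_6 = 96
c_6 = 80
a_7 = 144
b_7 = 160
c_7 = 40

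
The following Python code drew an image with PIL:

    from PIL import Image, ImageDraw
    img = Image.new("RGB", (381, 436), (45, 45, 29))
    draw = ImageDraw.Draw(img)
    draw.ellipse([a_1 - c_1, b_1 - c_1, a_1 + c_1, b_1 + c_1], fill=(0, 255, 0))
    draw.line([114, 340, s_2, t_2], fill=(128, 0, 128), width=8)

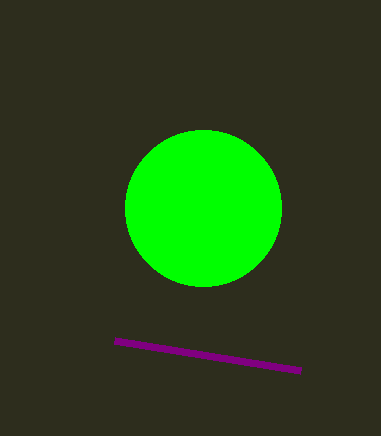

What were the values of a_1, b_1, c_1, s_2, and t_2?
a_1 = 203, b_1 = 208, c_1 = 78, s_2 = 300, t_2 = 370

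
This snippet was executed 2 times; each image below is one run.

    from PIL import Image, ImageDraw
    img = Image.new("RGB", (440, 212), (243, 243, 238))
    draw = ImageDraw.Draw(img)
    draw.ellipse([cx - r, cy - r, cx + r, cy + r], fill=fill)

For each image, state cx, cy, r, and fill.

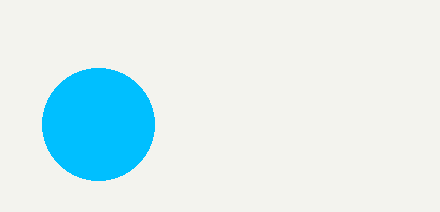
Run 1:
cx = 98; cy = 124; r = 56; fill = 'deepskyblue'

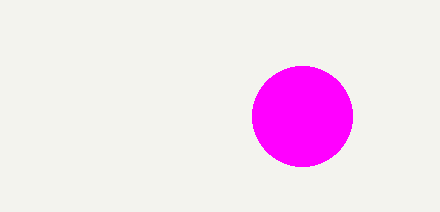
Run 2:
cx = 302
cy = 116
r = 50
fill = 'magenta'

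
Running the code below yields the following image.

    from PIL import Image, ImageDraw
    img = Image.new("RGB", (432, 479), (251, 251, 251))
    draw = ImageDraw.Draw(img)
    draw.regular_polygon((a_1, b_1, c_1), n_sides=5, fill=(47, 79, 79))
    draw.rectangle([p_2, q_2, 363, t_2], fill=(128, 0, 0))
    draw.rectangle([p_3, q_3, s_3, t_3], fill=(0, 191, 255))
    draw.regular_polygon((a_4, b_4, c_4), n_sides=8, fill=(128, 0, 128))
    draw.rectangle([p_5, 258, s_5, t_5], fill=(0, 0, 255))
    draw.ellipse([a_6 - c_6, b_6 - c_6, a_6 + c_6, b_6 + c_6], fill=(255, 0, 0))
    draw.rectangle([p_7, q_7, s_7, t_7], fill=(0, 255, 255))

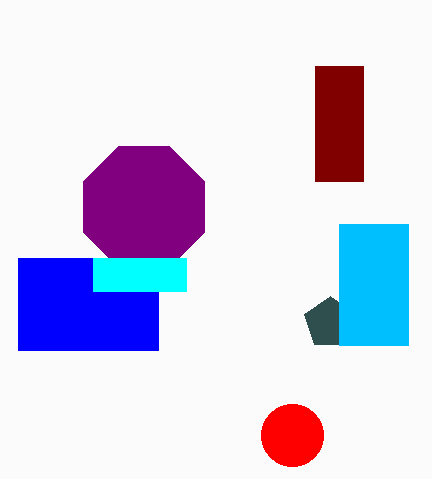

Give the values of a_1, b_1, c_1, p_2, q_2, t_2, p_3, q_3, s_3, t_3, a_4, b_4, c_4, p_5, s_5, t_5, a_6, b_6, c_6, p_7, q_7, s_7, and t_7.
a_1 = 330
b_1 = 323
c_1 = 27
p_2 = 315
q_2 = 66
t_2 = 181
p_3 = 339
q_3 = 224
s_3 = 408
t_3 = 345
a_4 = 144
b_4 = 207
c_4 = 66
p_5 = 18
s_5 = 158
t_5 = 350
a_6 = 292
b_6 = 435
c_6 = 31
p_7 = 93
q_7 = 258
s_7 = 186
t_7 = 291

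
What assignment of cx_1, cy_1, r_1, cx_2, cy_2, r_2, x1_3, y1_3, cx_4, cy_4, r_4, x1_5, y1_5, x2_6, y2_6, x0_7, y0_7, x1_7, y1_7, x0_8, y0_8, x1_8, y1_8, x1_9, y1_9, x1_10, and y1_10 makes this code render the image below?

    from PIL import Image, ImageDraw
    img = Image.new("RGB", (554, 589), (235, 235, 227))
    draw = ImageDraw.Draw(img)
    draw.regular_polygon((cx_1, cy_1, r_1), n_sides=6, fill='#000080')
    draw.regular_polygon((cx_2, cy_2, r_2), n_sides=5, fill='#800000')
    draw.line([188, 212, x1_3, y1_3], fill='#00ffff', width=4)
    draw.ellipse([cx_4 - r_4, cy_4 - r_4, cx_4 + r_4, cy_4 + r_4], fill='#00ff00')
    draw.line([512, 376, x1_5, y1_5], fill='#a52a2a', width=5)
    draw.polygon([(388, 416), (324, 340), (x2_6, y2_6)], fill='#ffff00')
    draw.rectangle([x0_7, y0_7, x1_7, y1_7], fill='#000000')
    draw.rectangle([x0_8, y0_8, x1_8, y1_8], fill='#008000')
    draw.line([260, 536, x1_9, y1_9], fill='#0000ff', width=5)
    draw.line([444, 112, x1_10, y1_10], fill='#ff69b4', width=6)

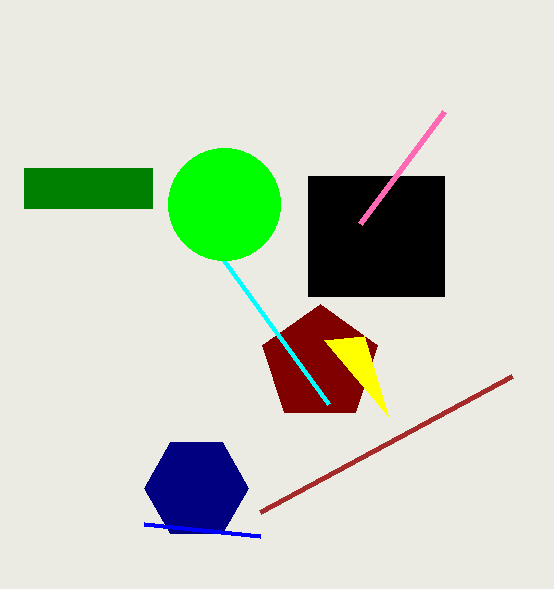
cx_1 = 196; cy_1 = 488; r_1 = 52; cx_2 = 320; cy_2 = 364; r_2 = 60; x1_3 = 328; y1_3 = 404; cx_4 = 224; cy_4 = 204; r_4 = 56; x1_5 = 260; y1_5 = 512; x2_6 = 364; y2_6 = 336; x0_7 = 308; y0_7 = 176; x1_7 = 444; y1_7 = 296; x0_8 = 24; y0_8 = 168; x1_8 = 152; y1_8 = 208; x1_9 = 144; y1_9 = 524; x1_10 = 360; y1_10 = 224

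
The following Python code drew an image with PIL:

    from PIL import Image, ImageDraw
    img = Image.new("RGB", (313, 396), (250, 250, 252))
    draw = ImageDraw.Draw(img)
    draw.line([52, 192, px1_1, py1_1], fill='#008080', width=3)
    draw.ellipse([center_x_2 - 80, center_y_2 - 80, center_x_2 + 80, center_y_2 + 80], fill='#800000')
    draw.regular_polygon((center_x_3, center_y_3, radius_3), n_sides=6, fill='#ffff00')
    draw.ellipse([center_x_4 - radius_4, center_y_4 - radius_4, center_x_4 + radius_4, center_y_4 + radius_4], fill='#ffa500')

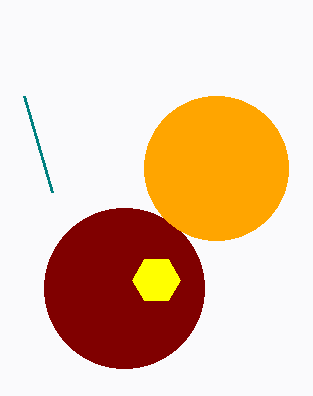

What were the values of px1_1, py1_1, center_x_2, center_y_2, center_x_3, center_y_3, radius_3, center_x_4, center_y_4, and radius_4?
px1_1 = 24
py1_1 = 96
center_x_2 = 124
center_y_2 = 288
center_x_3 = 156
center_y_3 = 280
radius_3 = 24
center_x_4 = 216
center_y_4 = 168
radius_4 = 72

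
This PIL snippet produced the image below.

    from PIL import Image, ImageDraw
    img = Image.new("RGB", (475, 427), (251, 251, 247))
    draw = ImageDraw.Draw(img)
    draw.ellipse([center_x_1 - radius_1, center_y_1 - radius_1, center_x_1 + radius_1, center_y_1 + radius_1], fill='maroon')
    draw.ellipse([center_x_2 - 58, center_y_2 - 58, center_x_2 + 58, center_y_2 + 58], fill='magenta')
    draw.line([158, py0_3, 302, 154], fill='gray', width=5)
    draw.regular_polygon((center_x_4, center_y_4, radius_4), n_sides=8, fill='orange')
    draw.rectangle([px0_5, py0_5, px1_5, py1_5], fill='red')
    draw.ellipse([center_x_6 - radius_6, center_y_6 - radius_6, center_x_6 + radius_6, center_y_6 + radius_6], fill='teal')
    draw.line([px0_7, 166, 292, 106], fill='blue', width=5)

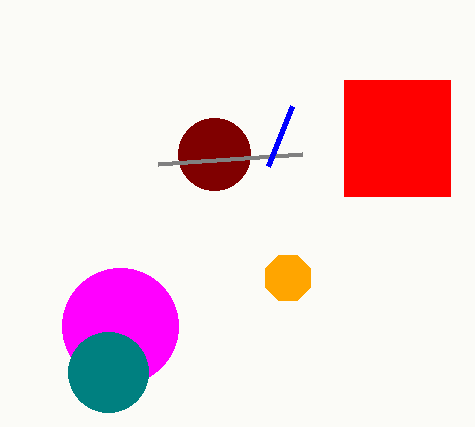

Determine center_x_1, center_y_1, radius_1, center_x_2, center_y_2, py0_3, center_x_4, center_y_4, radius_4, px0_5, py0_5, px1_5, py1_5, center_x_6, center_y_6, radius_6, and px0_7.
center_x_1 = 214
center_y_1 = 154
radius_1 = 36
center_x_2 = 120
center_y_2 = 326
py0_3 = 164
center_x_4 = 288
center_y_4 = 278
radius_4 = 24
px0_5 = 344
py0_5 = 80
px1_5 = 450
py1_5 = 196
center_x_6 = 108
center_y_6 = 372
radius_6 = 40
px0_7 = 268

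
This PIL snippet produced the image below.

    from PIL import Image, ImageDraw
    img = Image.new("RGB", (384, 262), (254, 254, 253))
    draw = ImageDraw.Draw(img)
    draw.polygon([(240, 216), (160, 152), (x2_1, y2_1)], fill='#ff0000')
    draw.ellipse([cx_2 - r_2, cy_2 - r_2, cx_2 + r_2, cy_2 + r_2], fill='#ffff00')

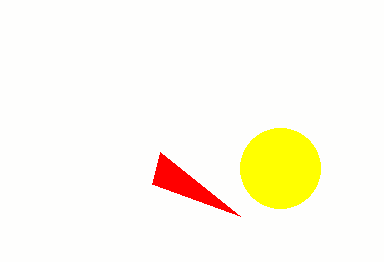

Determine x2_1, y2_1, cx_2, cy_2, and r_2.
x2_1 = 152, y2_1 = 184, cx_2 = 280, cy_2 = 168, r_2 = 40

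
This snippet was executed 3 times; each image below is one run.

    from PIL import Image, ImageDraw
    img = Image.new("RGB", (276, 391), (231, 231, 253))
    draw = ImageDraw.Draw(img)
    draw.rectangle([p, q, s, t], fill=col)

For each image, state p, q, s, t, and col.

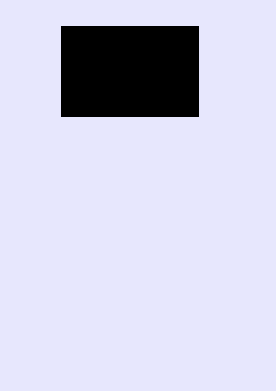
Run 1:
p = 61; q = 26; s = 198; t = 116; col = 'black'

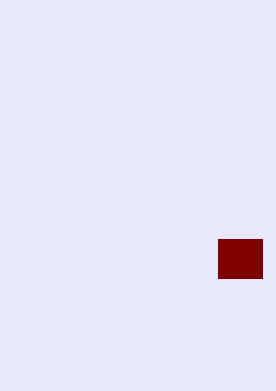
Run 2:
p = 218; q = 239; s = 262; t = 278; col = 'maroon'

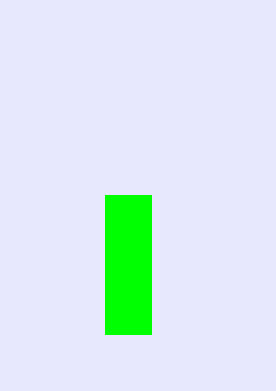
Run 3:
p = 105, q = 195, s = 151, t = 334, col = 'lime'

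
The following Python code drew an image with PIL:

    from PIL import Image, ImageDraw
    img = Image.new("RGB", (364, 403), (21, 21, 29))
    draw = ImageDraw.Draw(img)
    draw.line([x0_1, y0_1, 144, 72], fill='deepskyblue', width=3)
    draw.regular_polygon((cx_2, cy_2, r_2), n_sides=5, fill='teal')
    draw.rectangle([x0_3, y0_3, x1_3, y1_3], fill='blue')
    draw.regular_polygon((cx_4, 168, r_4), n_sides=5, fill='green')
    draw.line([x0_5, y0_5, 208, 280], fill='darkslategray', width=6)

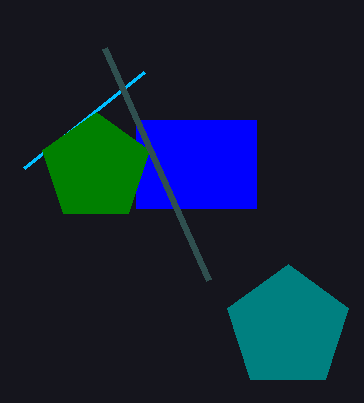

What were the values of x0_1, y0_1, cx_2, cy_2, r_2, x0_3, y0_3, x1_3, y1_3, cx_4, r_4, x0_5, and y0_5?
x0_1 = 24; y0_1 = 168; cx_2 = 288; cy_2 = 328; r_2 = 64; x0_3 = 136; y0_3 = 120; x1_3 = 256; y1_3 = 208; cx_4 = 96; r_4 = 56; x0_5 = 104; y0_5 = 48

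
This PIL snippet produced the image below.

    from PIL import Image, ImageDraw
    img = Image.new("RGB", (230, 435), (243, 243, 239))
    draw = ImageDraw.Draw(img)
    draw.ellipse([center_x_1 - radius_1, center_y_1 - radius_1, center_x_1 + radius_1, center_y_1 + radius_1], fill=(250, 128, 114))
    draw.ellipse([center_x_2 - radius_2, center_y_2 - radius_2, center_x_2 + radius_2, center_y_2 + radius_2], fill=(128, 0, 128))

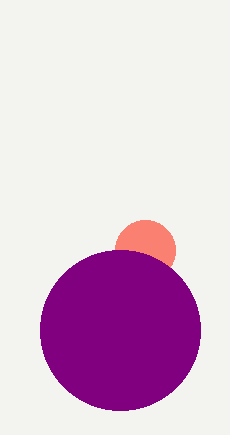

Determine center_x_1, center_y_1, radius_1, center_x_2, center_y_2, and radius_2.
center_x_1 = 145
center_y_1 = 250
radius_1 = 30
center_x_2 = 120
center_y_2 = 330
radius_2 = 80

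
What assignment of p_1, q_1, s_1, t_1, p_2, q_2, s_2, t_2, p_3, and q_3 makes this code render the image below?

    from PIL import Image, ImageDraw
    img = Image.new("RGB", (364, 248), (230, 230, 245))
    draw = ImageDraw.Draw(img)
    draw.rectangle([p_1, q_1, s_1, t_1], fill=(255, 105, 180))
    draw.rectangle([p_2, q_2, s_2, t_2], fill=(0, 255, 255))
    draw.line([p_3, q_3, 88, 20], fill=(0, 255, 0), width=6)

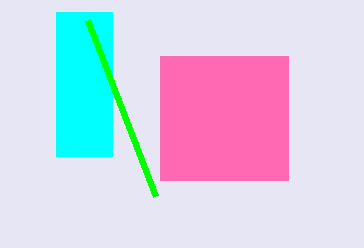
p_1 = 160, q_1 = 56, s_1 = 288, t_1 = 180, p_2 = 56, q_2 = 12, s_2 = 112, t_2 = 156, p_3 = 156, q_3 = 196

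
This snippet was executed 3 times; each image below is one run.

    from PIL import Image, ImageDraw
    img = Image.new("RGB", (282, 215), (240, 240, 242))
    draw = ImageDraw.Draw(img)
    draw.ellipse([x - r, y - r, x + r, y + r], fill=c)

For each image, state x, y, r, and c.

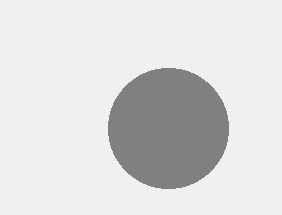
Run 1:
x = 168
y = 128
r = 60
c = 'gray'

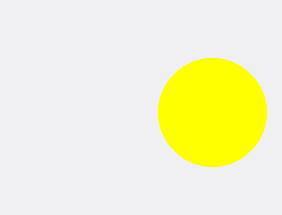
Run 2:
x = 212
y = 112
r = 54
c = 'yellow'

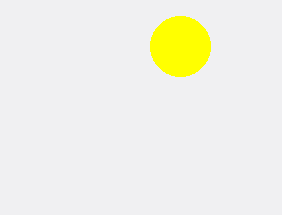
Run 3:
x = 180, y = 46, r = 30, c = 'yellow'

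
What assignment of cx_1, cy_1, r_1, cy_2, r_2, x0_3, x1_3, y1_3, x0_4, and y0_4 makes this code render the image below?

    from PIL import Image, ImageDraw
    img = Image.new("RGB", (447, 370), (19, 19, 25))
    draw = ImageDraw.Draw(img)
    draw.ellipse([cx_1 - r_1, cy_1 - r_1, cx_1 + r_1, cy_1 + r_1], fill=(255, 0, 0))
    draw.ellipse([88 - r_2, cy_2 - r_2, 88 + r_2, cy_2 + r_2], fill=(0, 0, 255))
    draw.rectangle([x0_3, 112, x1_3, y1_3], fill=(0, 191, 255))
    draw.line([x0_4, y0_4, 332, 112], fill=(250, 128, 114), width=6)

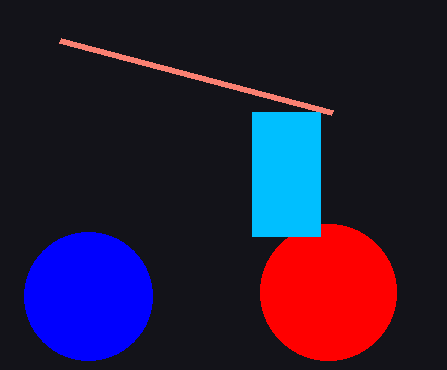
cx_1 = 328, cy_1 = 292, r_1 = 68, cy_2 = 296, r_2 = 64, x0_3 = 252, x1_3 = 320, y1_3 = 236, x0_4 = 60, y0_4 = 40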